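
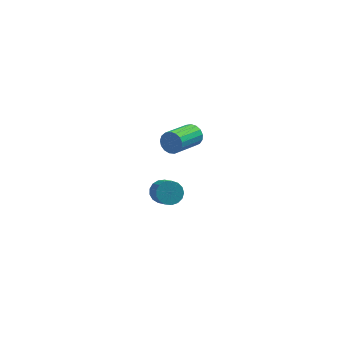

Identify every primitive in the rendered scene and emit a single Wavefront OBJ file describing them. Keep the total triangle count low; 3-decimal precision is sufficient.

v 1.976 -0.547 -4.32
v 2.53 -0.514 -4.394
v 2.739 -1.621 -3.314
v 2.184 -1.653 -3.24
v 2.48 -0.335 -4.2
v 2.689 -1.441 -3.121
v 2.315 -0.204 -4.035
v 2.524 -1.311 -2.955
v 2.072 -0.152 -3.934
v 2.281 -1.259 -2.855
v 1.807 -0.191 -3.922
v 2.016 -1.297 -2.842
v 1.58 -0.31 -4.001
v 1.789 -1.417 -2.921
v 1.445 -0.484 -4.153
v 1.654 -1.591 -3.074
v 1.43 -0.673 -4.343
v 1.639 -1.779 -3.264
v 1.541 -0.832 -4.528
v 1.75 -1.939 -3.449
v 1.751 -0.926 -4.665
v 1.96 -2.033 -3.586
v 2.013 -0.933 -4.723
v 2.222 -2.04 -3.644
v 2.266 -0.852 -4.689
v 2.475 -1.958 -3.609
v 2.452 -0.701 -4.57
v 2.661 -1.807 -3.49
v 3.012 -1.915 0.771
v 3.337 -1.977 1.146
v 2.472 -2.988 1.724
v 2.148 -2.925 1.349
v 3.189 -1.806 1.226
v 2.325 -2.817 1.804
v 3.002 -1.66 1.201
v 2.137 -2.67 1.779
v 2.816 -1.572 1.078
v 1.952 -2.582 1.656
v 2.676 -1.562 0.884
v 1.812 -2.573 1.462
v 2.613 -1.634 0.665
v 1.748 -2.644 1.243
v 2.641 -1.769 0.47
v 1.776 -2.78 1.048
v 2.754 -1.938 0.343
v 1.89 -2.949 0.922
v 2.926 -2.102 0.315
v 2.062 -3.112 0.893
v 3.118 -2.223 0.392
v 2.254 -3.233 0.97
v 3.286 -2.273 0.555
v 2.422 -3.283 1.133
v 3.391 -2.241 0.767
v 2.527 -3.251 1.345
v 3.409 -2.134 0.981
v 2.545 -3.145 1.559
f 2 1 5
f 2 5 3
f 3 5 6
f 3 6 4
f 5 1 7
f 5 7 6
f 6 7 8
f 6 8 4
f 7 1 9
f 7 9 8
f 8 9 10
f 8 10 4
f 9 1 11
f 9 11 10
f 10 11 12
f 10 12 4
f 11 1 13
f 11 13 12
f 12 13 14
f 12 14 4
f 13 1 15
f 13 15 14
f 14 15 16
f 14 16 4
f 15 1 17
f 15 17 16
f 16 17 18
f 16 18 4
f 17 1 19
f 17 19 18
f 18 19 20
f 18 20 4
f 19 1 21
f 19 21 20
f 20 21 22
f 20 22 4
f 21 1 23
f 21 23 22
f 22 23 24
f 22 24 4
f 23 1 25
f 23 25 24
f 24 25 26
f 24 26 4
f 25 1 27
f 25 27 26
f 26 27 28
f 26 28 4
f 27 1 2
f 27 2 28
f 28 2 3
f 28 3 4
f 30 29 33
f 30 33 31
f 31 33 34
f 31 34 32
f 33 29 35
f 33 35 34
f 34 35 36
f 34 36 32
f 35 29 37
f 35 37 36
f 36 37 38
f 36 38 32
f 37 29 39
f 37 39 38
f 38 39 40
f 38 40 32
f 39 29 41
f 39 41 40
f 40 41 42
f 40 42 32
f 41 29 43
f 41 43 42
f 42 43 44
f 42 44 32
f 43 29 45
f 43 45 44
f 44 45 46
f 44 46 32
f 45 29 47
f 45 47 46
f 46 47 48
f 46 48 32
f 47 29 49
f 47 49 48
f 48 49 50
f 48 50 32
f 49 29 51
f 49 51 50
f 50 51 52
f 50 52 32
f 51 29 53
f 51 53 52
f 52 53 54
f 52 54 32
f 53 29 55
f 53 55 54
f 54 55 56
f 54 56 32
f 55 29 30
f 55 30 56
f 56 30 31
f 56 31 32



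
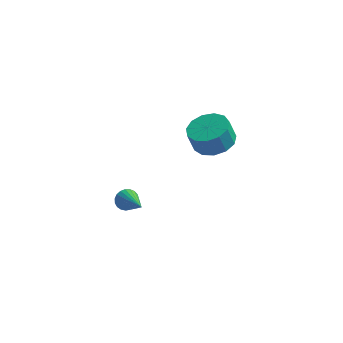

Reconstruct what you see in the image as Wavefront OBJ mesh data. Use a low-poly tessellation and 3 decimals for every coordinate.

v -4.236 -0.987 1.077
v -3.878 -1.022 0.701
v -3.284 -2.273 2.103
v -3.798 -0.864 0.825
v -3.793 -0.727 0.993
v -3.865 -0.635 1.175
v -4.002 -0.604 1.34
v -4.178 -0.64 1.459
v -4.365 -0.735 1.513
v -4.529 -0.874 1.491
v -4.643 -1.032 1.398
v -4.686 -1.183 1.249
v -4.651 -1.3 1.07
v -4.544 -1.363 0.893
v -4.385 -1.361 0.747
v -4.199 -1.294 0.659
v -4.02 -1.174 0.643
v -1.574 3.731 1.113
v -0.926 3.022 1.244
v -1.217 2.94 2.239
v -1.866 3.649 2.107
v -0.667 3.49 1.358
v -0.959 3.408 2.353
v -0.697 4.034 1.394
v -0.989 3.952 2.389
v -1.005 4.483 1.341
v -1.297 4.401 2.336
v -1.494 4.692 1.215
v -1.786 4.61 2.21
v -2.008 4.597 1.057
v -2.3 4.515 2.052
v -2.385 4.226 0.916
v -2.676 4.144 1.911
v -2.504 3.699 0.838
v -2.795 3.617 1.833
v -2.328 3.181 0.846
v -2.619 3.099 1.841
v -1.913 2.838 0.94
v -2.204 2.756 1.935
v -1.39 2.779 1.088
v -1.681 2.697 2.083
f 2 1 4
f 2 4 3
f 4 1 5
f 4 5 3
f 5 1 6
f 5 6 3
f 6 1 7
f 6 7 3
f 7 1 8
f 7 8 3
f 8 1 9
f 8 9 3
f 9 1 10
f 9 10 3
f 10 1 11
f 10 11 3
f 11 1 12
f 11 12 3
f 12 1 13
f 12 13 3
f 13 1 14
f 13 14 3
f 14 1 15
f 14 15 3
f 15 1 16
f 15 16 3
f 16 1 17
f 16 17 3
f 17 1 2
f 17 2 3
f 19 18 22
f 19 22 20
f 20 22 23
f 20 23 21
f 22 18 24
f 22 24 23
f 23 24 25
f 23 25 21
f 24 18 26
f 24 26 25
f 25 26 27
f 25 27 21
f 26 18 28
f 26 28 27
f 27 28 29
f 27 29 21
f 28 18 30
f 28 30 29
f 29 30 31
f 29 31 21
f 30 18 32
f 30 32 31
f 31 32 33
f 31 33 21
f 32 18 34
f 32 34 33
f 33 34 35
f 33 35 21
f 34 18 36
f 34 36 35
f 35 36 37
f 35 37 21
f 36 18 38
f 36 38 37
f 37 38 39
f 37 39 21
f 38 18 40
f 38 40 39
f 39 40 41
f 39 41 21
f 40 18 19
f 40 19 41
f 41 19 20
f 41 20 21



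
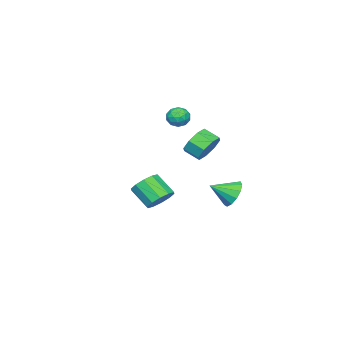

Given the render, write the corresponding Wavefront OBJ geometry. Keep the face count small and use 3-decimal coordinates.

v -3.351 -2.517 -4.342
v -2.473 -2.871 -4.632
v -2.611 -4.116 -3.527
v -3.489 -3.763 -3.238
v -2.377 -2.476 -4.175
v -2.514 -3.721 -3.07
v -2.652 -2.097 -3.782
v -2.789 -3.342 -2.677
v -3.195 -1.878 -3.602
v -3.332 -3.124 -2.498
v -3.797 -1.904 -3.706
v -3.934 -3.149 -2.601
v -4.229 -2.164 -4.053
v -4.367 -3.409 -2.948
v -4.326 -2.559 -4.51
v -4.463 -3.804 -3.405
v -4.051 -2.938 -4.903
v -4.188 -4.183 -3.798
v -3.508 -3.156 -5.082
v -3.645 -4.402 -3.978
v -2.906 -3.131 -4.979
v -3.043 -4.376 -3.874
v -4.106 1.908 -3.068
v -3.287 2.323 -3.488
v -3.214 0.892 -2.332
v -3.375 2.601 -2.999
v -3.694 2.658 -2.532
v -4.145 2.478 -2.235
v -4.583 2.116 -2.203
v -4.87 1.689 -2.445
v -4.915 1.331 -2.885
v -4.702 1.156 -3.384
v -4.301 1.22 -3.782
v -3.837 1.503 -3.953
v -3.46 1.914 -3.844
v 1.471 3.765 2.733
v 1.809 3.351 1.935
v 1.886 2.462 2.429
v 1.549 2.875 3.227
v 2.343 3.631 2.355
v 2.421 2.741 2.849
v 2.367 3.989 2.996
v 2.444 3.1 3.49
v 1.866 4.215 3.483
v 1.943 3.326 3.977
v 1.134 4.178 3.531
v 1.211 3.289 4.025
v 0.599 3.899 3.111
v 0.677 3.009 3.605
v 0.576 3.54 2.47
v 0.653 2.651 2.964
v 1.077 3.314 1.983
v 1.154 2.425 2.477
v -0.955 0.885 3.347
v -0.457 0.69 3.853
v -1.423 -0.21 3.387
v -0.925 -0.405 3.893
v -1.455 0.076 4.065
v -1.166 0.752 4.04
v -0.714 -0.272 3.2
v -0.425 0.404 3.175
v -0.308 -0.025 3.762
v -0.766 0.19 4.296
v -1.114 0.29 2.944
v -1.572 0.505 3.478
v -0.665 0.883 3.597
v -1.215 -0.403 3.643
v -1.527 -0.121 3.745
v -1.234 -0.235 4.042
v -1.081 0.92 3.707
v -0.789 0.805 4.004
v -1.375 0.445 4.128
v -1.091 -0.325 3.236
v -0.799 -0.44 3.533
v -0.646 0.715 3.198
v -0.353 0.601 3.495
v -0.505 0.035 3.112
v -0.284 0.348 3.84
v -0.56 -0.295 3.864
v -0.436 -0.217 3.456
v -0.266 0.18 3.442
v -0.554 0.475 4.154
v -0.829 -0.168 4.178
v -1.14 0.114 4.279
v -0.97 0.512 4.264
v -0.466 0.055 4.101
v -1.051 0.648 3.062
v -1.326 0.005 3.086
v -0.91 -0.032 2.976
v -0.74 0.366 2.961
v -1.32 0.775 3.376
v -1.596 0.132 3.4
v -1.614 0.3 3.798
v -1.444 0.697 3.784
v -1.414 0.425 3.139
f 2 1 5
f 2 5 3
f 3 5 6
f 3 6 4
f 5 1 7
f 5 7 6
f 6 7 8
f 6 8 4
f 7 1 9
f 7 9 8
f 8 9 10
f 8 10 4
f 9 1 11
f 9 11 10
f 10 11 12
f 10 12 4
f 11 1 13
f 11 13 12
f 12 13 14
f 12 14 4
f 13 1 15
f 13 15 14
f 14 15 16
f 14 16 4
f 15 1 17
f 15 17 16
f 16 17 18
f 16 18 4
f 17 1 19
f 17 19 18
f 18 19 20
f 18 20 4
f 19 1 21
f 19 21 20
f 20 21 22
f 20 22 4
f 21 1 2
f 21 2 22
f 22 2 3
f 22 3 4
f 24 23 26
f 24 26 25
f 26 23 27
f 26 27 25
f 27 23 28
f 27 28 25
f 28 23 29
f 28 29 25
f 29 23 30
f 29 30 25
f 30 23 31
f 30 31 25
f 31 23 32
f 31 32 25
f 32 23 33
f 32 33 25
f 33 23 34
f 33 34 25
f 34 23 35
f 34 35 25
f 35 23 24
f 35 24 25
f 37 36 40
f 37 40 38
f 38 40 41
f 38 41 39
f 40 36 42
f 40 42 41
f 41 42 43
f 41 43 39
f 42 36 44
f 42 44 43
f 43 44 45
f 43 45 39
f 44 36 46
f 44 46 45
f 45 46 47
f 45 47 39
f 46 36 48
f 46 48 47
f 47 48 49
f 47 49 39
f 48 36 50
f 48 50 49
f 49 50 51
f 49 51 39
f 50 36 52
f 50 52 51
f 51 52 53
f 51 53 39
f 52 36 37
f 52 37 53
f 53 37 38
f 53 38 39
f 54 91 70
f 91 65 94
f 70 94 59
f 91 94 70
f 54 70 66
f 70 59 71
f 66 71 55
f 70 71 66
f 54 66 75
f 66 55 76
f 75 76 61
f 66 76 75
f 54 75 87
f 75 61 90
f 87 90 64
f 75 90 87
f 54 87 91
f 87 64 95
f 91 95 65
f 87 95 91
f 55 71 82
f 71 59 85
f 82 85 63
f 71 85 82
f 59 94 72
f 94 65 93
f 72 93 58
f 94 93 72
f 65 95 92
f 95 64 88
f 92 88 56
f 95 88 92
f 64 90 89
f 90 61 77
f 89 77 60
f 90 77 89
f 61 76 81
f 76 55 78
f 81 78 62
f 76 78 81
f 57 83 69
f 83 63 84
f 69 84 58
f 83 84 69
f 57 69 67
f 69 58 68
f 67 68 56
f 69 68 67
f 57 67 74
f 67 56 73
f 74 73 60
f 67 73 74
f 57 74 79
f 74 60 80
f 79 80 62
f 74 80 79
f 57 79 83
f 79 62 86
f 83 86 63
f 79 86 83
f 58 84 72
f 84 63 85
f 72 85 59
f 84 85 72
f 56 68 92
f 68 58 93
f 92 93 65
f 68 93 92
f 60 73 89
f 73 56 88
f 89 88 64
f 73 88 89
f 62 80 81
f 80 60 77
f 81 77 61
f 80 77 81
f 63 86 82
f 86 62 78
f 82 78 55
f 86 78 82



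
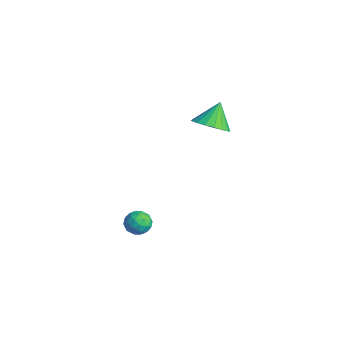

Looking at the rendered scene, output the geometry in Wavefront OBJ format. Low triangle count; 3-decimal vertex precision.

v -1.969 2.344 -1.302
v -1.178 2.102 -0.816
v -2.431 3.096 -0.178
v -1.063 2.464 -1.012
v -1.127 2.803 -1.264
v -1.359 3.05 -1.525
v -1.711 3.157 -1.741
v -2.115 3.104 -1.871
v -2.489 2.899 -1.888
v -2.761 2.585 -1.789
v -2.876 2.223 -1.593
v -2.812 1.885 -1.34
v -2.58 1.637 -1.08
v -2.228 1.53 -0.864
v -1.824 1.583 -0.734
v -1.45 1.788 -0.717
v 2.315 -3.55 -1.977
v 2.937 -3.38 -1.825
v 2.663 -4.02 -2.875
v 3.285 -3.85 -2.723
v 2.969 -4.307 -2.362
v 2.754 -4.016 -1.807
v 2.846 -3.384 -2.893
v 2.631 -3.093 -2.338
v 3.265 -3.277 -2.391
v 3.341 -3.848 -2.063
v 2.259 -3.552 -2.637
v 2.335 -4.123 -2.309
v 2.595 -3.424 -1.822
v 3.005 -3.976 -2.878
v 2.819 -4.245 -2.666
v 3.184 -4.145 -2.576
v 2.488 -3.798 -1.812
v 2.853 -3.698 -1.722
v 2.872 -4.243 -2.038
v 2.747 -3.702 -2.978
v 3.112 -3.602 -2.888
v 2.416 -3.255 -2.124
v 2.781 -3.155 -2.034
v 2.728 -3.157 -2.662
v 3.154 -3.263 -2.065
v 3.359 -3.54 -2.593
v 3.101 -3.266 -2.693
v 2.974 -3.095 -2.367
v 3.198 -3.599 -1.872
v 3.403 -3.875 -2.4
v 3.217 -4.143 -2.188
v 3.091 -3.973 -1.862
v 3.391 -3.538 -2.205
v 2.197 -3.525 -2.3
v 2.402 -3.801 -2.828
v 2.509 -3.427 -2.838
v 2.383 -3.257 -2.512
v 2.241 -3.86 -2.107
v 2.446 -4.137 -2.635
v 2.626 -4.305 -2.333
v 2.499 -4.134 -2.007
v 2.209 -3.862 -2.495
f 2 1 4
f 2 4 3
f 4 1 5
f 4 5 3
f 5 1 6
f 5 6 3
f 6 1 7
f 6 7 3
f 7 1 8
f 7 8 3
f 8 1 9
f 8 9 3
f 9 1 10
f 9 10 3
f 10 1 11
f 10 11 3
f 11 1 12
f 11 12 3
f 12 1 13
f 12 13 3
f 13 1 14
f 13 14 3
f 14 1 15
f 14 15 3
f 15 1 16
f 15 16 3
f 16 1 2
f 16 2 3
f 17 54 33
f 54 28 57
f 33 57 22
f 54 57 33
f 17 33 29
f 33 22 34
f 29 34 18
f 33 34 29
f 17 29 38
f 29 18 39
f 38 39 24
f 29 39 38
f 17 38 50
f 38 24 53
f 50 53 27
f 38 53 50
f 17 50 54
f 50 27 58
f 54 58 28
f 50 58 54
f 18 34 45
f 34 22 48
f 45 48 26
f 34 48 45
f 22 57 35
f 57 28 56
f 35 56 21
f 57 56 35
f 28 58 55
f 58 27 51
f 55 51 19
f 58 51 55
f 27 53 52
f 53 24 40
f 52 40 23
f 53 40 52
f 24 39 44
f 39 18 41
f 44 41 25
f 39 41 44
f 20 46 32
f 46 26 47
f 32 47 21
f 46 47 32
f 20 32 30
f 32 21 31
f 30 31 19
f 32 31 30
f 20 30 37
f 30 19 36
f 37 36 23
f 30 36 37
f 20 37 42
f 37 23 43
f 42 43 25
f 37 43 42
f 20 42 46
f 42 25 49
f 46 49 26
f 42 49 46
f 21 47 35
f 47 26 48
f 35 48 22
f 47 48 35
f 19 31 55
f 31 21 56
f 55 56 28
f 31 56 55
f 23 36 52
f 36 19 51
f 52 51 27
f 36 51 52
f 25 43 44
f 43 23 40
f 44 40 24
f 43 40 44
f 26 49 45
f 49 25 41
f 45 41 18
f 49 41 45



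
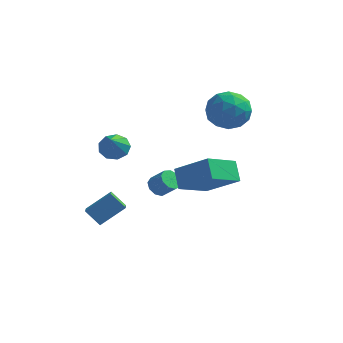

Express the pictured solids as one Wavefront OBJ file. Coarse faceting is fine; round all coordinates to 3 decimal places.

v -2.769 -0.244 2.039
v -2.049 -0.373 1.691
v -2.411 -1.696 3.321
v -1.999 -0.001 2.098
v -2.309 0.257 2.478
v -2.834 0.281 2.652
v -3.329 0.06 2.539
v -3.562 -0.304 2.192
v -3.424 -0.64 1.774
v -2.98 -0.79 1.479
v -2.437 -0.685 1.446
v 1.877 4.429 3.92
v 2.474 3.671 4.716
v 1.466 2.849 2.724
v 2.063 2.091 3.52
v 0.977 2.617 3.852
v 1.232 3.594 4.591
v 2.708 2.926 2.849
v 2.963 3.903 3.588
v 2.988 2.742 4.054
v 1.918 2.551 4.674
v 2.022 3.969 2.766
v 0.952 3.778 3.386
v 2.212 4.189 4.423
v 1.728 2.331 3.017
v 1.09 2.641 3.212
v 1.441 2.195 3.68
v 1.481 4.144 4.35
v 1.832 3.698 4.818
v 0.952 3.079 4.31
v 2.108 2.822 2.622
v 2.459 2.376 3.09
v 2.499 4.325 3.76
v 2.85 3.879 4.228
v 2.988 3.441 3.13
v 2.865 3.197 4.502
v 2.623 2.268 3.799
v 3.002 2.759 3.404
v 3.152 3.333 3.839
v 2.236 3.085 4.867
v 1.994 2.156 4.163
v 1.356 2.465 4.359
v 1.505 3.04 4.793
v 2.538 2.539 4.477
v 1.946 4.364 3.277
v 1.704 3.435 2.573
v 2.435 3.48 2.647
v 2.584 4.055 3.081
v 1.317 4.252 3.641
v 1.075 3.323 2.938
v 0.788 3.187 3.601
v 0.938 3.761 4.036
v 1.402 3.981 2.963
v -3.862 -1.399 -1.914
v -3.412 -2.611 -1.35
v -2.841 -0.577 -0.962
v -2.391 -1.788 -0.398
v -3.069 -1.472 -2.702
v -2.619 -2.683 -2.138
v -2.048 -0.649 -1.75
v -1.598 -1.861 -1.186
v -1.997 3.886 -2.787
v -1.645 3.544 -3.243
v -0.83 3.352 -2.469
v -1.183 3.694 -2.013
v -1.529 3.987 -3.255
v -0.714 3.795 -2.481
v -1.632 4.383 -3.049
v -0.817 4.191 -2.275
v -1.906 4.546 -2.72
v -1.091 4.354 -1.946
v -2.223 4.401 -2.422
v -1.408 4.209 -1.648
v -2.434 4.014 -2.295
v -1.619 3.823 -1.521
v -2.441 3.568 -2.399
v -1.626 3.376 -1.625
v -2.241 3.27 -2.684
v -1.426 3.078 -1.91
v -1.926 3.261 -3.017
v -1.111 3.069 -2.243
v 1.595 -3.289 1.475
v 1.141 -2.574 2.367
v 2.472 -1.732 0.672
v 2.018 -1.016 1.563
v 3.362 -3.664 2.677
v 2.908 -2.948 3.568
v 4.239 -2.106 1.873
v 3.785 -1.391 2.765
f 2 1 4
f 2 4 3
f 4 1 5
f 4 5 3
f 5 1 6
f 5 6 3
f 6 1 7
f 6 7 3
f 7 1 8
f 7 8 3
f 8 1 9
f 8 9 3
f 9 1 10
f 9 10 3
f 10 1 11
f 10 11 3
f 11 1 2
f 11 2 3
f 12 49 28
f 49 23 52
f 28 52 17
f 49 52 28
f 12 28 24
f 28 17 29
f 24 29 13
f 28 29 24
f 12 24 33
f 24 13 34
f 33 34 19
f 24 34 33
f 12 33 45
f 33 19 48
f 45 48 22
f 33 48 45
f 12 45 49
f 45 22 53
f 49 53 23
f 45 53 49
f 13 29 40
f 29 17 43
f 40 43 21
f 29 43 40
f 17 52 30
f 52 23 51
f 30 51 16
f 52 51 30
f 23 53 50
f 53 22 46
f 50 46 14
f 53 46 50
f 22 48 47
f 48 19 35
f 47 35 18
f 48 35 47
f 19 34 39
f 34 13 36
f 39 36 20
f 34 36 39
f 15 41 27
f 41 21 42
f 27 42 16
f 41 42 27
f 15 27 25
f 27 16 26
f 25 26 14
f 27 26 25
f 15 25 32
f 25 14 31
f 32 31 18
f 25 31 32
f 15 32 37
f 32 18 38
f 37 38 20
f 32 38 37
f 15 37 41
f 37 20 44
f 41 44 21
f 37 44 41
f 16 42 30
f 42 21 43
f 30 43 17
f 42 43 30
f 14 26 50
f 26 16 51
f 50 51 23
f 26 51 50
f 18 31 47
f 31 14 46
f 47 46 22
f 31 46 47
f 20 38 39
f 38 18 35
f 39 35 19
f 38 35 39
f 21 44 40
f 44 20 36
f 40 36 13
f 44 36 40
f 55 57 54
f 58 55 54
f 54 57 56
f 56 58 54
f 55 61 57
f 59 55 58
f 59 61 55
f 57 61 56
f 60 58 56
f 56 61 60
f 60 59 58
f 61 59 60
f 63 62 66
f 63 66 64
f 64 66 67
f 64 67 65
f 66 62 68
f 66 68 67
f 67 68 69
f 67 69 65
f 68 62 70
f 68 70 69
f 69 70 71
f 69 71 65
f 70 62 72
f 70 72 71
f 71 72 73
f 71 73 65
f 72 62 74
f 72 74 73
f 73 74 75
f 73 75 65
f 74 62 76
f 74 76 75
f 75 76 77
f 75 77 65
f 76 62 78
f 76 78 77
f 77 78 79
f 77 79 65
f 78 62 80
f 78 80 79
f 79 80 81
f 79 81 65
f 80 62 63
f 80 63 81
f 81 63 64
f 81 64 65
f 83 85 82
f 86 83 82
f 82 85 84
f 84 86 82
f 83 89 85
f 87 83 86
f 87 89 83
f 85 89 84
f 88 86 84
f 84 89 88
f 88 87 86
f 89 87 88



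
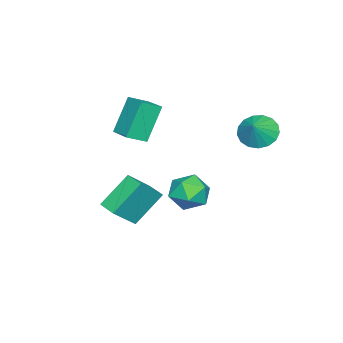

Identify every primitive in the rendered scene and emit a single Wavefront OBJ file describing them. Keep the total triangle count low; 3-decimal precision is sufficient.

v -0.381 -1.755 -3.982
v -1.485 -1.033 -2.614
v 0.055 -0.927 -4.067
v -1.048 -0.205 -2.7
v 0.708 -2.215 -2.86
v -0.395 -1.493 -1.493
v 1.145 -1.387 -2.946
v 0.041 -0.665 -1.578
v -3.474 -2.788 -0.965
v -4.398 -2.535 0.779
v -2.766 -1.797 -0.734
v -3.69 -1.544 1.01
v -2.75 -3.416 -0.49
v -3.674 -3.163 1.254
v -2.042 -2.425 -0.259
v -2.966 -2.172 1.485
v -4.276 2.672 0.204
v -3.746 2.11 -0.296
v -3.464 2.768 0.956
v -3.65 2.511 -0.451
v -3.698 2.949 -0.456
v -3.878 3.323 -0.309
v -4.149 3.548 -0.045
v -4.449 3.573 0.276
v -4.709 3.391 0.581
v -4.871 3.044 0.8
v -4.896 2.612 0.882
v -4.779 2.194 0.809
v -4.546 1.885 0.598
v -4.252 1.757 0.296
v -3.963 1.838 -0.026
v -0.229 1.426 -1.185
v 0.151 1.913 -1.929
v 1.069 1.687 -0.351
v 1.449 2.174 -1.095
v 0.701 2.544 -0.607
v -0.102 2.383 -1.122
v 1.322 1.217 -1.158
v 0.519 1.056 -1.673
v 1.109 1.784 -1.912
v 0.726 2.604 -1.572
v 0.494 0.996 -0.708
v 0.111 1.816 -0.368
f 2 4 1
f 5 2 1
f 1 4 3
f 3 5 1
f 2 8 4
f 6 2 5
f 6 8 2
f 4 8 3
f 7 5 3
f 3 8 7
f 7 6 5
f 8 6 7
f 10 12 9
f 13 10 9
f 9 12 11
f 11 13 9
f 10 16 12
f 14 10 13
f 14 16 10
f 12 16 11
f 15 13 11
f 11 16 15
f 15 14 13
f 16 14 15
f 18 17 20
f 18 20 19
f 20 17 21
f 20 21 19
f 21 17 22
f 21 22 19
f 22 17 23
f 22 23 19
f 23 17 24
f 23 24 19
f 24 17 25
f 24 25 19
f 25 17 26
f 25 26 19
f 26 17 27
f 26 27 19
f 27 17 28
f 27 28 19
f 28 17 29
f 28 29 19
f 29 17 30
f 29 30 19
f 30 17 31
f 30 31 19
f 31 17 18
f 31 18 19
f 32 43 37
f 32 37 33
f 32 33 39
f 32 39 42
f 32 42 43
f 33 37 41
f 37 43 36
f 43 42 34
f 42 39 38
f 39 33 40
f 35 41 36
f 35 36 34
f 35 34 38
f 35 38 40
f 35 40 41
f 36 41 37
f 34 36 43
f 38 34 42
f 40 38 39
f 41 40 33



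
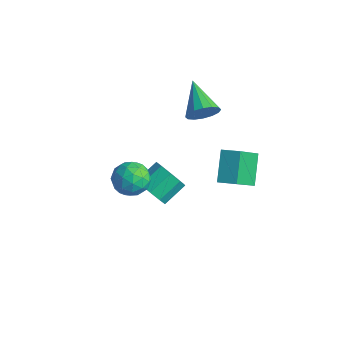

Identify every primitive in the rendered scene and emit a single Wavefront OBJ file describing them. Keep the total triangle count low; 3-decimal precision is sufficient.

v -2.021 2.682 0.734
v -1.573 2.859 1.495
v -3.739 3.458 1.566
v -1.526 3.242 1.236
v -1.611 3.476 0.842
v -1.806 3.497 0.419
v -2.058 3.3 0.081
v -2.301 2.937 -0.082
v -2.469 2.506 -0.026
v -2.516 2.122 0.233
v -2.431 1.889 0.627
v -2.236 1.867 1.05
v -1.984 2.065 1.388
v -1.741 2.427 1.551
v 0.227 -2.679 1.224
v 0.944 -3.132 1.733
v -0.704 -3.968 1.387
v 0.013 -4.421 1.896
v -0.462 -3.65 2.291
v 0.114 -2.853 2.191
v 0.126 -4.247 0.929
v 0.702 -3.45 0.829
v 0.881 -4.101 1.55
v 0.518 -3.732 2.392
v -0.278 -3.368 0.728
v -0.641 -2.999 1.57
v 0.667 -2.792 1.464
v -0.427 -4.308 1.656
v -0.706 -3.855 1.888
v -0.285 -4.121 2.187
v 0.179 -2.628 1.733
v 0.6 -2.894 2.032
v -0.226 -3.199 2.361
v -0.36 -4.206 1.088
v 0.061 -4.472 1.387
v 0.525 -2.979 0.933
v 0.946 -3.245 1.232
v 0.466 -3.901 0.759
v 1.052 -3.628 1.656
v 0.504 -4.386 1.751
v 0.571 -4.284 1.184
v 0.91 -3.815 1.124
v 0.838 -3.411 2.151
v 0.291 -4.169 2.246
v 0.012 -3.716 2.479
v 0.35 -3.247 2.42
v 0.801 -3.981 2.043
v -0.051 -2.931 0.874
v -0.598 -3.689 0.969
v -0.11 -3.853 0.7
v 0.228 -3.384 0.641
v -0.264 -2.714 1.369
v -0.812 -3.472 1.464
v -0.67 -3.285 1.996
v -0.331 -2.816 1.936
v -0.561 -3.119 1.077
v -0.818 -1.643 -1.777
v 0.083 -1.501 -2.076
v 0.119 -0.274 -1.382
v -0.782 -0.417 -1.083
v -0.341 -1.244 -2.508
v -0.304 -0.017 -1.814
v -0.987 -1.174 -2.597
v -0.951 0.053 -1.903
v -1.555 -1.324 -2.303
v -1.519 -0.097 -1.609
v -1.778 -1.623 -1.763
v -1.741 -0.396 -1.068
v -1.552 -1.932 -1.229
v -1.515 -0.705 -0.535
v -0.982 -2.106 -0.952
v -0.946 -0.879 -0.258
v -0.336 -2.063 -1.061
v -0.3 -0.836 -0.367
v 0.084 -1.824 -1.505
v 0.121 -0.598 -0.811
v 2.269 -0.154 0.67
v 1.379 0.843 1.831
v 2.018 1.238 -0.716
v 1.128 2.234 0.445
v 3.132 0.286 0.955
v 2.242 1.282 2.116
v 2.881 1.677 -0.431
v 1.991 2.674 0.73
f 2 1 4
f 2 4 3
f 4 1 5
f 4 5 3
f 5 1 6
f 5 6 3
f 6 1 7
f 6 7 3
f 7 1 8
f 7 8 3
f 8 1 9
f 8 9 3
f 9 1 10
f 9 10 3
f 10 1 11
f 10 11 3
f 11 1 12
f 11 12 3
f 12 1 13
f 12 13 3
f 13 1 14
f 13 14 3
f 14 1 2
f 14 2 3
f 15 52 31
f 52 26 55
f 31 55 20
f 52 55 31
f 15 31 27
f 31 20 32
f 27 32 16
f 31 32 27
f 15 27 36
f 27 16 37
f 36 37 22
f 27 37 36
f 15 36 48
f 36 22 51
f 48 51 25
f 36 51 48
f 15 48 52
f 48 25 56
f 52 56 26
f 48 56 52
f 16 32 43
f 32 20 46
f 43 46 24
f 32 46 43
f 20 55 33
f 55 26 54
f 33 54 19
f 55 54 33
f 26 56 53
f 56 25 49
f 53 49 17
f 56 49 53
f 25 51 50
f 51 22 38
f 50 38 21
f 51 38 50
f 22 37 42
f 37 16 39
f 42 39 23
f 37 39 42
f 18 44 30
f 44 24 45
f 30 45 19
f 44 45 30
f 18 30 28
f 30 19 29
f 28 29 17
f 30 29 28
f 18 28 35
f 28 17 34
f 35 34 21
f 28 34 35
f 18 35 40
f 35 21 41
f 40 41 23
f 35 41 40
f 18 40 44
f 40 23 47
f 44 47 24
f 40 47 44
f 19 45 33
f 45 24 46
f 33 46 20
f 45 46 33
f 17 29 53
f 29 19 54
f 53 54 26
f 29 54 53
f 21 34 50
f 34 17 49
f 50 49 25
f 34 49 50
f 23 41 42
f 41 21 38
f 42 38 22
f 41 38 42
f 24 47 43
f 47 23 39
f 43 39 16
f 47 39 43
f 58 57 61
f 58 61 59
f 59 61 62
f 59 62 60
f 61 57 63
f 61 63 62
f 62 63 64
f 62 64 60
f 63 57 65
f 63 65 64
f 64 65 66
f 64 66 60
f 65 57 67
f 65 67 66
f 66 67 68
f 66 68 60
f 67 57 69
f 67 69 68
f 68 69 70
f 68 70 60
f 69 57 71
f 69 71 70
f 70 71 72
f 70 72 60
f 71 57 73
f 71 73 72
f 72 73 74
f 72 74 60
f 73 57 75
f 73 75 74
f 74 75 76
f 74 76 60
f 75 57 58
f 75 58 76
f 76 58 59
f 76 59 60
f 78 80 77
f 81 78 77
f 77 80 79
f 79 81 77
f 78 84 80
f 82 78 81
f 82 84 78
f 80 84 79
f 83 81 79
f 79 84 83
f 83 82 81
f 84 82 83



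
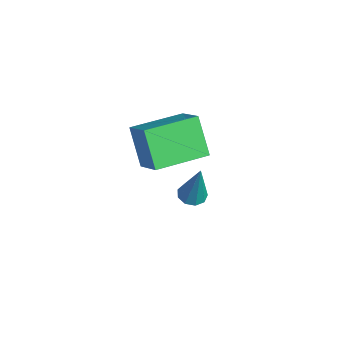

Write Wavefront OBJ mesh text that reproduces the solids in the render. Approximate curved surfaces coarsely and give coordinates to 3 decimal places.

v -1.237 -0.515 -1.659
v -0.673 -0.59 -1.815
v -0.683 -0.385 0.279
v -0.766 -0.197 -1.815
v -1.079 0.047 -1.742
v -1.466 0.028 -1.63
v -1.746 -0.246 -1.532
v -1.788 -0.645 -1.493
v -1.572 -0.984 -1.532
v -1.199 -1.103 -1.63
v -0.844 -0.948 -1.742
v -0.915 -3.05 3.477
v 0.294 -2.888 4.315
v -1.175 -0.927 3.44
v 0.035 -0.764 4.277
v 0.065 -2.956 2.043
v 1.275 -2.793 2.88
v -0.194 -0.832 2.005
v 1.015 -0.67 2.843
f 2 1 4
f 2 4 3
f 4 1 5
f 4 5 3
f 5 1 6
f 5 6 3
f 6 1 7
f 6 7 3
f 7 1 8
f 7 8 3
f 8 1 9
f 8 9 3
f 9 1 10
f 9 10 3
f 10 1 11
f 10 11 3
f 11 1 2
f 11 2 3
f 13 15 12
f 16 13 12
f 12 15 14
f 14 16 12
f 13 19 15
f 17 13 16
f 17 19 13
f 15 19 14
f 18 16 14
f 14 19 18
f 18 17 16
f 19 17 18



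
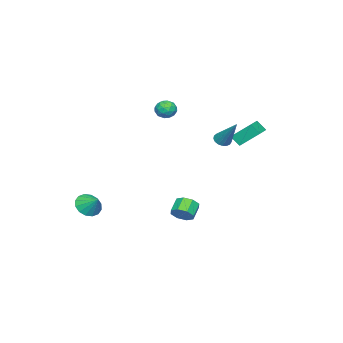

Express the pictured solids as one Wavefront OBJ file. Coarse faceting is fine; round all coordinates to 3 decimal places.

v 0.03 3.299 2.946
v 0.402 2.927 3.07
v 0.71 4.501 4.514
v 0.522 3.08 2.9
v 0.53 3.284 2.741
v 0.423 3.491 2.629
v 0.226 3.654 2.589
v -0.015 3.735 2.631
v -0.246 3.717 2.745
v -0.414 3.603 2.905
v -0.48 3.419 3.075
v -0.429 3.208 3.214
v -0.273 3.017 3.293
v -0.047 2.891 3.291
v 0.196 2.859 3.211
v -1.382 0.047 -4.025
v -1.075 0.534 -3.56
v -1.911 0.46 -2.93
v -2.218 -0.027 -3.395
v -1.394 0.784 -3.955
v -2.231 0.71 -3.325
v -1.706 0.602 -4.391
v -2.543 0.528 -3.761
v -1.828 0.095 -4.613
v -2.665 0.021 -3.983
v -1.689 -0.44 -4.49
v -2.525 -0.514 -3.86
v -1.369 -0.69 -4.095
v -2.206 -0.764 -3.465
v -1.057 -0.508 -3.659
v -1.894 -0.582 -3.029
v -0.935 -0.001 -3.437
v -1.772 -0.075 -2.807
v -4.252 -2.154 2.753
v -3.946 -1.644 3.15
v -3.614 -2.956 3.29
v -3.308 -2.446 3.687
v -3.997 -2.609 3.785
v -4.391 -2.114 3.453
v -3.169 -2.486 2.987
v -3.563 -1.991 2.655
v -3.276 -1.85 3.294
v -3.788 -1.926 3.788
v -3.772 -2.674 2.652
v -4.284 -2.75 3.146
v -4.155 -1.829 2.904
v -3.405 -2.771 3.536
v -3.81 -2.867 3.594
v -3.63 -2.568 3.827
v -4.417 -2.105 3.083
v -4.236 -1.805 3.316
v -4.267 -2.373 3.69
v -3.324 -2.795 3.124
v -3.143 -2.495 3.357
v -3.93 -2.032 2.613
v -3.75 -1.733 2.846
v -3.293 -2.227 2.75
v -3.581 -1.65 3.222
v -3.206 -2.121 3.538
v -3.125 -2.145 3.126
v -3.356 -1.853 2.931
v -3.882 -1.695 3.512
v -3.507 -2.166 3.828
v -3.912 -2.262 3.886
v -4.144 -1.971 3.691
v -3.488 -1.815 3.597
v -4.053 -2.434 2.612
v -3.678 -2.905 2.928
v -3.416 -2.629 2.749
v -3.648 -2.338 2.554
v -4.354 -2.479 2.902
v -3.979 -2.95 3.218
v -4.204 -2.747 3.509
v -4.435 -2.455 3.314
v -4.072 -2.785 2.843
v 1.905 -4.243 -2.879
v 2.674 -4.638 -2.779
v 2.255 -3.377 -2.141
v 2.73 -4.361 -3.13
v 2.565 -4.053 -3.414
v 2.223 -3.795 -3.554
v 1.796 -3.657 -3.514
v 1.399 -3.677 -3.303
v 1.137 -3.847 -2.979
v 1.081 -4.124 -2.628
v 1.246 -4.433 -2.345
v 1.588 -4.69 -2.204
v 2.014 -4.828 -2.245
v 2.412 -4.809 -2.455
v -2.877 2.766 2.458
v -3.241 3.842 3.453
v -2.905 3.323 1.845
v -3.269 4.4 2.839
v -1.451 3.06 2.661
v -1.815 4.137 3.655
v -1.479 3.618 2.047
v -1.843 4.694 3.042
f 2 1 4
f 2 4 3
f 4 1 5
f 4 5 3
f 5 1 6
f 5 6 3
f 6 1 7
f 6 7 3
f 7 1 8
f 7 8 3
f 8 1 9
f 8 9 3
f 9 1 10
f 9 10 3
f 10 1 11
f 10 11 3
f 11 1 12
f 11 12 3
f 12 1 13
f 12 13 3
f 13 1 14
f 13 14 3
f 14 1 15
f 14 15 3
f 15 1 2
f 15 2 3
f 17 16 20
f 17 20 18
f 18 20 21
f 18 21 19
f 20 16 22
f 20 22 21
f 21 22 23
f 21 23 19
f 22 16 24
f 22 24 23
f 23 24 25
f 23 25 19
f 24 16 26
f 24 26 25
f 25 26 27
f 25 27 19
f 26 16 28
f 26 28 27
f 27 28 29
f 27 29 19
f 28 16 30
f 28 30 29
f 29 30 31
f 29 31 19
f 30 16 32
f 30 32 31
f 31 32 33
f 31 33 19
f 32 16 17
f 32 17 33
f 33 17 18
f 33 18 19
f 34 71 50
f 71 45 74
f 50 74 39
f 71 74 50
f 34 50 46
f 50 39 51
f 46 51 35
f 50 51 46
f 34 46 55
f 46 35 56
f 55 56 41
f 46 56 55
f 34 55 67
f 55 41 70
f 67 70 44
f 55 70 67
f 34 67 71
f 67 44 75
f 71 75 45
f 67 75 71
f 35 51 62
f 51 39 65
f 62 65 43
f 51 65 62
f 39 74 52
f 74 45 73
f 52 73 38
f 74 73 52
f 45 75 72
f 75 44 68
f 72 68 36
f 75 68 72
f 44 70 69
f 70 41 57
f 69 57 40
f 70 57 69
f 41 56 61
f 56 35 58
f 61 58 42
f 56 58 61
f 37 63 49
f 63 43 64
f 49 64 38
f 63 64 49
f 37 49 47
f 49 38 48
f 47 48 36
f 49 48 47
f 37 47 54
f 47 36 53
f 54 53 40
f 47 53 54
f 37 54 59
f 54 40 60
f 59 60 42
f 54 60 59
f 37 59 63
f 59 42 66
f 63 66 43
f 59 66 63
f 38 64 52
f 64 43 65
f 52 65 39
f 64 65 52
f 36 48 72
f 48 38 73
f 72 73 45
f 48 73 72
f 40 53 69
f 53 36 68
f 69 68 44
f 53 68 69
f 42 60 61
f 60 40 57
f 61 57 41
f 60 57 61
f 43 66 62
f 66 42 58
f 62 58 35
f 66 58 62
f 77 76 79
f 77 79 78
f 79 76 80
f 79 80 78
f 80 76 81
f 80 81 78
f 81 76 82
f 81 82 78
f 82 76 83
f 82 83 78
f 83 76 84
f 83 84 78
f 84 76 85
f 84 85 78
f 85 76 86
f 85 86 78
f 86 76 87
f 86 87 78
f 87 76 88
f 87 88 78
f 88 76 89
f 88 89 78
f 89 76 77
f 89 77 78
f 91 93 90
f 94 91 90
f 90 93 92
f 92 94 90
f 91 97 93
f 95 91 94
f 95 97 91
f 93 97 92
f 96 94 92
f 92 97 96
f 96 95 94
f 97 95 96



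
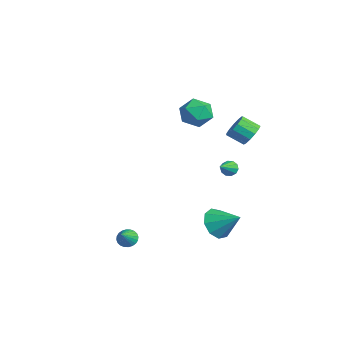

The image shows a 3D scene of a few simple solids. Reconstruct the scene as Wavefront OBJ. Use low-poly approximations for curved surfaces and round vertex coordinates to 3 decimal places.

v 1.154 2.887 0.56
v 1.477 2.884 0.153
v 1.926 2.093 1.18
v 1.566 3.123 0.348
v 1.498 3.272 0.624
v 1.298 3.274 0.876
v 1.043 3.129 1.007
v 0.831 2.891 0.967
v 0.741 2.652 0.772
v 0.81 2.503 0.496
v 1.01 2.501 0.244
v 1.264 2.646 0.113
v 1.9 3.848 3.254
v 2.399 3.357 2.959
v 1.959 2.541 3.57
v 1.46 3.032 3.866
v 2.584 3.52 3.309
v 2.144 2.705 3.921
v 2.551 3.787 3.642
v 2.111 2.972 4.254
v 2.311 4.074 3.852
v 1.871 3.259 4.463
v 1.941 4.289 3.872
v 1.501 3.473 4.483
v 1.558 4.363 3.696
v 1.118 3.548 4.307
v 1.284 4.274 3.379
v 0.844 3.459 3.991
v 1.205 4.05 3.023
v 0.765 3.235 3.635
v 1.347 3.761 2.741
v 0.907 2.946 3.352
v 1.664 3.5 2.621
v 1.224 2.685 3.232
v 2.057 3.349 2.702
v 1.617 2.534 3.314
v -4.381 2.725 2.798
v -3.624 3.378 3.157
v -3.176 1.622 2.263
v -2.419 2.275 2.622
v -3.05 1.765 3.308
v -3.794 2.446 3.638
v -3.006 2.554 1.782
v -3.75 3.235 2.112
v -2.774 3.272 2.529
v -2.801 2.785 3.472
v -3.999 2.215 1.948
v -4.026 1.728 2.891
v 1.139 2.246 -3.536
v 1.885 2.083 -4.256
v 2.201 3.174 -2.644
v 1.509 2.672 -4.421
v 0.959 3.062 -4.172
v 0.493 3.069 -3.625
v 0.33 2.691 -3.037
v 0.544 2.105 -2.682
v 1.037 1.584 -2.727
v 1.577 1.373 -3.151
v 1.912 1.57 -3.755
v 0.849 -2.626 -4.006
v 1.136 -2.885 -4.465
v 1.671 -3.194 -3.174
v 1.254 -2.684 -4.445
v 1.311 -2.474 -4.358
v 1.297 -2.287 -4.217
v 1.215 -2.152 -4.044
v 1.078 -2.089 -3.866
v 0.906 -2.108 -3.708
v 0.725 -2.206 -3.596
v 0.563 -2.367 -3.547
v 0.444 -2.568 -3.567
v 0.388 -2.778 -3.654
v 0.401 -2.965 -3.795
v 0.483 -3.1 -3.968
v 0.621 -3.163 -4.147
v 0.793 -3.144 -4.304
v 0.974 -3.046 -4.416
f 2 1 4
f 2 4 3
f 4 1 5
f 4 5 3
f 5 1 6
f 5 6 3
f 6 1 7
f 6 7 3
f 7 1 8
f 7 8 3
f 8 1 9
f 8 9 3
f 9 1 10
f 9 10 3
f 10 1 11
f 10 11 3
f 11 1 12
f 11 12 3
f 12 1 2
f 12 2 3
f 14 13 17
f 14 17 15
f 15 17 18
f 15 18 16
f 17 13 19
f 17 19 18
f 18 19 20
f 18 20 16
f 19 13 21
f 19 21 20
f 20 21 22
f 20 22 16
f 21 13 23
f 21 23 22
f 22 23 24
f 22 24 16
f 23 13 25
f 23 25 24
f 24 25 26
f 24 26 16
f 25 13 27
f 25 27 26
f 26 27 28
f 26 28 16
f 27 13 29
f 27 29 28
f 28 29 30
f 28 30 16
f 29 13 31
f 29 31 30
f 30 31 32
f 30 32 16
f 31 13 33
f 31 33 32
f 32 33 34
f 32 34 16
f 33 13 35
f 33 35 34
f 34 35 36
f 34 36 16
f 35 13 14
f 35 14 36
f 36 14 15
f 36 15 16
f 37 48 42
f 37 42 38
f 37 38 44
f 37 44 47
f 37 47 48
f 38 42 46
f 42 48 41
f 48 47 39
f 47 44 43
f 44 38 45
f 40 46 41
f 40 41 39
f 40 39 43
f 40 43 45
f 40 45 46
f 41 46 42
f 39 41 48
f 43 39 47
f 45 43 44
f 46 45 38
f 50 49 52
f 50 52 51
f 52 49 53
f 52 53 51
f 53 49 54
f 53 54 51
f 54 49 55
f 54 55 51
f 55 49 56
f 55 56 51
f 56 49 57
f 56 57 51
f 57 49 58
f 57 58 51
f 58 49 59
f 58 59 51
f 59 49 50
f 59 50 51
f 61 60 63
f 61 63 62
f 63 60 64
f 63 64 62
f 64 60 65
f 64 65 62
f 65 60 66
f 65 66 62
f 66 60 67
f 66 67 62
f 67 60 68
f 67 68 62
f 68 60 69
f 68 69 62
f 69 60 70
f 69 70 62
f 70 60 71
f 70 71 62
f 71 60 72
f 71 72 62
f 72 60 73
f 72 73 62
f 73 60 74
f 73 74 62
f 74 60 75
f 74 75 62
f 75 60 76
f 75 76 62
f 76 60 77
f 76 77 62
f 77 60 61
f 77 61 62



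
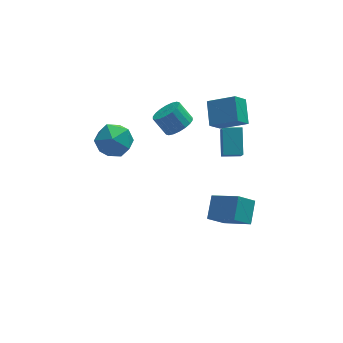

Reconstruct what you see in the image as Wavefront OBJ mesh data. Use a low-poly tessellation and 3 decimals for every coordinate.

v 0.049 2.692 2.05
v 0.535 3.424 1.912
v -0.063 4.001 2.873
v -0.549 3.268 3.01
v 0.219 3.483 1.68
v -0.378 4.06 2.641
v -0.13 3.385 1.522
v -0.728 3.962 2.482
v -0.444 3.15 1.468
v -1.042 3.727 2.428
v -0.66 2.824 1.529
v -1.258 3.401 2.489
v -0.736 2.472 1.693
v -1.334 3.048 2.654
v -0.657 2.163 1.928
v -1.255 2.74 2.889
v -0.437 1.959 2.187
v -1.035 2.536 3.148
v -0.122 1.9 2.419
v -0.719 2.477 3.38
v 0.228 1.998 2.578
v -0.37 2.575 3.538
v 0.542 2.233 2.632
v -0.056 2.81 3.592
v 0.758 2.559 2.571
v 0.16 3.136 3.531
v 0.834 2.912 2.406
v 0.236 3.488 3.367
v 0.755 3.22 2.171
v 0.157 3.797 3.132
v 1.503 1.799 2.666
v 1.688 3.147 3.469
v 2.227 2.226 1.782
v 2.412 3.574 2.585
v 2.888 1.126 3.475
v 3.073 2.474 4.278
v 3.612 1.553 2.591
v 3.797 2.901 3.394
v 2.308 1.78 -0.235
v 2.583 3.103 0.861
v 2.465 2.853 -1.57
v 2.74 4.176 -0.474
v 3.38 1.584 -0.266
v 3.655 2.907 0.83
v 3.537 2.657 -1.601
v 3.812 3.98 -0.505
v -3.848 3.208 2.6
v -3.039 3.696 1.829
v -4.101 1.684 1.371
v -3.292 2.172 0.6
v -2.92 1.732 1.675
v -2.764 2.673 2.434
v -4.376 2.707 0.766
v -4.22 3.648 1.525
v -3.366 3.386 0.695
v -2.466 2.784 1.257
v -4.674 2.596 1.943
v -3.774 1.994 2.505
v 2.147 -1.384 -2.854
v 2.674 -0.235 -2.047
v 0.973 -0.091 -3.928
v 1.5 1.058 -3.121
v 3.14 -1.218 -3.739
v 3.667 -0.069 -2.932
v 1.966 0.075 -4.813
v 2.493 1.224 -4.006
f 2 1 5
f 2 5 3
f 3 5 6
f 3 6 4
f 5 1 7
f 5 7 6
f 6 7 8
f 6 8 4
f 7 1 9
f 7 9 8
f 8 9 10
f 8 10 4
f 9 1 11
f 9 11 10
f 10 11 12
f 10 12 4
f 11 1 13
f 11 13 12
f 12 13 14
f 12 14 4
f 13 1 15
f 13 15 14
f 14 15 16
f 14 16 4
f 15 1 17
f 15 17 16
f 16 17 18
f 16 18 4
f 17 1 19
f 17 19 18
f 18 19 20
f 18 20 4
f 19 1 21
f 19 21 20
f 20 21 22
f 20 22 4
f 21 1 23
f 21 23 22
f 22 23 24
f 22 24 4
f 23 1 25
f 23 25 24
f 24 25 26
f 24 26 4
f 25 1 27
f 25 27 26
f 26 27 28
f 26 28 4
f 27 1 29
f 27 29 28
f 28 29 30
f 28 30 4
f 29 1 2
f 29 2 30
f 30 2 3
f 30 3 4
f 32 34 31
f 35 32 31
f 31 34 33
f 33 35 31
f 32 38 34
f 36 32 35
f 36 38 32
f 34 38 33
f 37 35 33
f 33 38 37
f 37 36 35
f 38 36 37
f 40 42 39
f 43 40 39
f 39 42 41
f 41 43 39
f 40 46 42
f 44 40 43
f 44 46 40
f 42 46 41
f 45 43 41
f 41 46 45
f 45 44 43
f 46 44 45
f 47 58 52
f 47 52 48
f 47 48 54
f 47 54 57
f 47 57 58
f 48 52 56
f 52 58 51
f 58 57 49
f 57 54 53
f 54 48 55
f 50 56 51
f 50 51 49
f 50 49 53
f 50 53 55
f 50 55 56
f 51 56 52
f 49 51 58
f 53 49 57
f 55 53 54
f 56 55 48
f 60 62 59
f 63 60 59
f 59 62 61
f 61 63 59
f 60 66 62
f 64 60 63
f 64 66 60
f 62 66 61
f 65 63 61
f 61 66 65
f 65 64 63
f 66 64 65



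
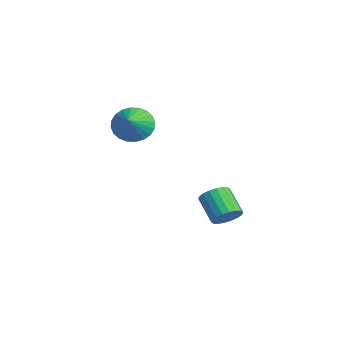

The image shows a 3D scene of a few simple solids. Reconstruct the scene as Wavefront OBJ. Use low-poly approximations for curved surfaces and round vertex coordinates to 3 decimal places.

v 4.577 1.612 -4.2
v 5.036 1.855 -3.618
v 3.843 1.67 -2.599
v 3.383 1.428 -3.18
v 4.893 2.15 -3.731
v 3.7 1.965 -2.712
v 4.687 2.339 -3.938
v 3.494 2.154 -2.919
v 4.46 2.384 -4.196
v 3.267 2.199 -3.177
v 4.256 2.276 -4.455
v 3.062 2.091 -3.436
v 4.115 2.036 -4.664
v 2.921 1.851 -3.645
v 4.065 1.713 -4.78
v 2.872 1.528 -3.761
v 4.117 1.37 -4.781
v 2.924 1.185 -3.762
v 4.26 1.075 -4.668
v 3.067 0.89 -3.649
v 4.466 0.886 -4.461
v 3.273 0.701 -3.442
v 4.693 0.841 -4.203
v 3.5 0.656 -3.184
v 4.898 0.949 -3.944
v 3.704 0.764 -2.925
v 5.039 1.189 -3.735
v 3.845 1.004 -2.716
v 5.088 1.512 -3.619
v 3.895 1.327 -2.6
v -2.031 -0.647 -0.522
v -1.34 -0.331 -1.29
v -0.849 -1.273 0.282
v -1.337 0.003 -1.034
v -1.44 0.239 -0.701
v -1.632 0.34 -0.34
v -1.886 0.29 -0.006
v -2.161 0.098 0.248
v -2.416 -0.208 0.385
v -2.613 -0.58 0.385
v -2.721 -0.963 0.246
v -2.724 -1.298 -0.01
v -2.621 -1.534 -0.344
v -2.429 -1.634 -0.705
v -2.175 -1.585 -1.038
v -1.9 -1.393 -1.293
v -1.645 -1.087 -1.43
v -1.448 -0.714 -1.429
f 2 1 5
f 2 5 3
f 3 5 6
f 3 6 4
f 5 1 7
f 5 7 6
f 6 7 8
f 6 8 4
f 7 1 9
f 7 9 8
f 8 9 10
f 8 10 4
f 9 1 11
f 9 11 10
f 10 11 12
f 10 12 4
f 11 1 13
f 11 13 12
f 12 13 14
f 12 14 4
f 13 1 15
f 13 15 14
f 14 15 16
f 14 16 4
f 15 1 17
f 15 17 16
f 16 17 18
f 16 18 4
f 17 1 19
f 17 19 18
f 18 19 20
f 18 20 4
f 19 1 21
f 19 21 20
f 20 21 22
f 20 22 4
f 21 1 23
f 21 23 22
f 22 23 24
f 22 24 4
f 23 1 25
f 23 25 24
f 24 25 26
f 24 26 4
f 25 1 27
f 25 27 26
f 26 27 28
f 26 28 4
f 27 1 29
f 27 29 28
f 28 29 30
f 28 30 4
f 29 1 2
f 29 2 30
f 30 2 3
f 30 3 4
f 32 31 34
f 32 34 33
f 34 31 35
f 34 35 33
f 35 31 36
f 35 36 33
f 36 31 37
f 36 37 33
f 37 31 38
f 37 38 33
f 38 31 39
f 38 39 33
f 39 31 40
f 39 40 33
f 40 31 41
f 40 41 33
f 41 31 42
f 41 42 33
f 42 31 43
f 42 43 33
f 43 31 44
f 43 44 33
f 44 31 45
f 44 45 33
f 45 31 46
f 45 46 33
f 46 31 47
f 46 47 33
f 47 31 48
f 47 48 33
f 48 31 32
f 48 32 33



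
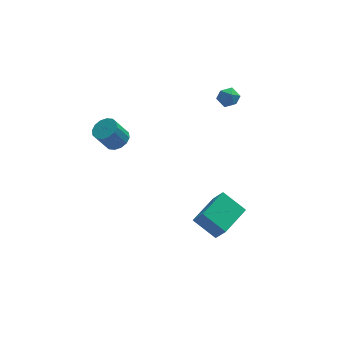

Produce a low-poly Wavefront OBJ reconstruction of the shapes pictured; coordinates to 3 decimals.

v 0.947 -4.126 -3.314
v -0.112 -3.283 -2.424
v 2.307 -2.698 -3.047
v 1.247 -1.855 -2.157
v 1.353 -4.705 -2.283
v 0.293 -3.862 -1.393
v 2.712 -3.277 -2.016
v 1.653 -2.434 -1.126
v -3.331 1.656 0.481
v -2.672 1.732 0.872
v -3.35 1.56 2.05
v -4.009 1.484 1.659
v -2.817 2.102 0.842
v -3.495 1.93 2.02
v -3.101 2.352 0.715
v -3.779 2.18 1.893
v -3.445 2.416 0.526
v -4.124 2.244 1.704
v -3.76 2.276 0.325
v -4.438 2.104 1.503
v -3.959 1.97 0.165
v -4.637 1.798 1.343
v -3.99 1.58 0.09
v -4.668 1.408 1.268
v -3.845 1.21 0.12
v -4.523 1.038 1.298
v -3.561 0.96 0.247
v -4.239 0.788 1.425
v -3.216 0.896 0.436
v -3.895 0.724 1.614
v -2.902 1.036 0.637
v -3.58 0.864 1.815
v -2.703 1.342 0.797
v -3.381 1.17 1.975
v 2.935 4.207 1.592
v 3.374 3.855 2.033
v 2.846 3.265 0.927
v 3.285 2.913 1.368
v 2.628 3.092 1.586
v 2.683 3.674 1.997
v 3.537 3.446 0.963
v 3.592 4.028 1.374
v 3.746 3.384 1.644
v 3.185 3.166 2.029
v 3.035 3.954 0.931
v 2.474 3.736 1.316
f 2 4 1
f 5 2 1
f 1 4 3
f 3 5 1
f 2 8 4
f 6 2 5
f 6 8 2
f 4 8 3
f 7 5 3
f 3 8 7
f 7 6 5
f 8 6 7
f 10 9 13
f 10 13 11
f 11 13 14
f 11 14 12
f 13 9 15
f 13 15 14
f 14 15 16
f 14 16 12
f 15 9 17
f 15 17 16
f 16 17 18
f 16 18 12
f 17 9 19
f 17 19 18
f 18 19 20
f 18 20 12
f 19 9 21
f 19 21 20
f 20 21 22
f 20 22 12
f 21 9 23
f 21 23 22
f 22 23 24
f 22 24 12
f 23 9 25
f 23 25 24
f 24 25 26
f 24 26 12
f 25 9 27
f 25 27 26
f 26 27 28
f 26 28 12
f 27 9 29
f 27 29 28
f 28 29 30
f 28 30 12
f 29 9 31
f 29 31 30
f 30 31 32
f 30 32 12
f 31 9 33
f 31 33 32
f 32 33 34
f 32 34 12
f 33 9 10
f 33 10 34
f 34 10 11
f 34 11 12
f 35 46 40
f 35 40 36
f 35 36 42
f 35 42 45
f 35 45 46
f 36 40 44
f 40 46 39
f 46 45 37
f 45 42 41
f 42 36 43
f 38 44 39
f 38 39 37
f 38 37 41
f 38 41 43
f 38 43 44
f 39 44 40
f 37 39 46
f 41 37 45
f 43 41 42
f 44 43 36



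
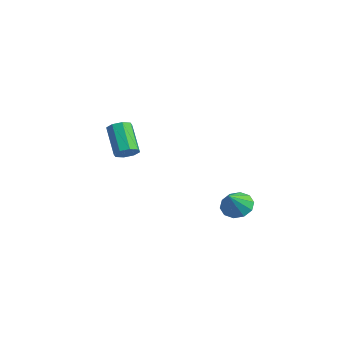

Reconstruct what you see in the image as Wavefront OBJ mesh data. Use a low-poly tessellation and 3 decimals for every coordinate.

v -2.82 -2.475 0.684
v -2.338 -2.543 1.159
v -3.638 -2.312 2.511
v -4.12 -2.245 2.036
v -2.404 -2.049 1.011
v -3.704 -1.818 2.363
v -2.713 -1.804 0.672
v -4.013 -1.573 2.024
v -3.086 -1.953 0.339
v -4.385 -1.722 1.692
v -3.302 -2.408 0.209
v -4.602 -2.177 1.561
v -3.236 -2.902 0.357
v -4.536 -2.671 1.709
v -2.927 -3.147 0.696
v -4.227 -2.916 2.048
v -2.555 -2.998 1.028
v -3.854 -2.767 2.381
v 2.872 0.574 -1.281
v 3.353 1.243 -1.034
v 3.508 -0.274 -0.219
v 2.901 1.254 -0.755
v 2.438 1.005 -0.677
v 2.141 0.591 -0.83
v 2.123 0.171 -1.155
v 2.392 -0.095 -1.528
v 2.844 -0.106 -1.807
v 3.307 0.143 -1.885
v 3.604 0.556 -1.733
v 3.622 0.977 -1.408
f 2 1 5
f 2 5 3
f 3 5 6
f 3 6 4
f 5 1 7
f 5 7 6
f 6 7 8
f 6 8 4
f 7 1 9
f 7 9 8
f 8 9 10
f 8 10 4
f 9 1 11
f 9 11 10
f 10 11 12
f 10 12 4
f 11 1 13
f 11 13 12
f 12 13 14
f 12 14 4
f 13 1 15
f 13 15 14
f 14 15 16
f 14 16 4
f 15 1 17
f 15 17 16
f 16 17 18
f 16 18 4
f 17 1 2
f 17 2 18
f 18 2 3
f 18 3 4
f 20 19 22
f 20 22 21
f 22 19 23
f 22 23 21
f 23 19 24
f 23 24 21
f 24 19 25
f 24 25 21
f 25 19 26
f 25 26 21
f 26 19 27
f 26 27 21
f 27 19 28
f 27 28 21
f 28 19 29
f 28 29 21
f 29 19 30
f 29 30 21
f 30 19 20
f 30 20 21



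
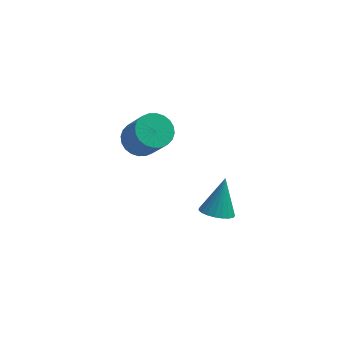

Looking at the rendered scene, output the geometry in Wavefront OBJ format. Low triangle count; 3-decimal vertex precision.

v 2.817 -2.055 0.248
v 3.185 -1.746 -0.02
v 3.063 -1.425 1.312
v 2.993 -1.625 -0.047
v 2.77 -1.579 -0.023
v 2.555 -1.614 0.048
v 2.386 -1.726 0.154
v 2.291 -1.895 0.275
v 2.287 -2.091 0.393
v 2.375 -2.281 0.485
v 2.539 -2.432 0.536
v 2.751 -2.518 0.538
v 2.974 -2.523 0.489
v 3.171 -2.448 0.399
v 3.306 -2.305 0.283
v 3.356 -2.118 0.161
v 3.313 -1.92 0.054
v 0.417 2.014 -0.371
v 0.874 2.471 -0.307
v 1.361 1.823 0.835
v 0.903 1.366 0.771
v 0.685 2.57 -0.17
v 1.172 1.923 0.972
v 0.456 2.585 -0.064
v 0.942 1.938 1.078
v 0.22 2.513 -0.004
v 0.706 1.865 1.138
v 0.014 2.365 -0
v 0.501 1.717 1.141
v -0.13 2.163 -0.053
v 0.356 1.515 1.089
v -0.192 1.939 -0.154
v 0.295 1.291 0.988
v -0.16 1.726 -0.288
v 0.327 1.078 0.853
v -0.041 1.557 -0.435
v 0.446 0.909 0.707
v 0.148 1.457 -0.572
v 0.635 0.81 0.57
v 0.378 1.442 -0.678
v 0.864 0.795 0.464
v 0.614 1.515 -0.738
v 1.1 0.867 0.404
v 0.819 1.663 -0.741
v 1.306 1.015 0.4
v 0.964 1.865 -0.689
v 1.45 1.217 0.453
v 1.025 2.089 -0.588
v 1.512 1.441 0.554
v 0.993 2.302 -0.453
v 1.48 1.654 0.688
f 2 1 4
f 2 4 3
f 4 1 5
f 4 5 3
f 5 1 6
f 5 6 3
f 6 1 7
f 6 7 3
f 7 1 8
f 7 8 3
f 8 1 9
f 8 9 3
f 9 1 10
f 9 10 3
f 10 1 11
f 10 11 3
f 11 1 12
f 11 12 3
f 12 1 13
f 12 13 3
f 13 1 14
f 13 14 3
f 14 1 15
f 14 15 3
f 15 1 16
f 15 16 3
f 16 1 17
f 16 17 3
f 17 1 2
f 17 2 3
f 19 18 22
f 19 22 20
f 20 22 23
f 20 23 21
f 22 18 24
f 22 24 23
f 23 24 25
f 23 25 21
f 24 18 26
f 24 26 25
f 25 26 27
f 25 27 21
f 26 18 28
f 26 28 27
f 27 28 29
f 27 29 21
f 28 18 30
f 28 30 29
f 29 30 31
f 29 31 21
f 30 18 32
f 30 32 31
f 31 32 33
f 31 33 21
f 32 18 34
f 32 34 33
f 33 34 35
f 33 35 21
f 34 18 36
f 34 36 35
f 35 36 37
f 35 37 21
f 36 18 38
f 36 38 37
f 37 38 39
f 37 39 21
f 38 18 40
f 38 40 39
f 39 40 41
f 39 41 21
f 40 18 42
f 40 42 41
f 41 42 43
f 41 43 21
f 42 18 44
f 42 44 43
f 43 44 45
f 43 45 21
f 44 18 46
f 44 46 45
f 45 46 47
f 45 47 21
f 46 18 48
f 46 48 47
f 47 48 49
f 47 49 21
f 48 18 50
f 48 50 49
f 49 50 51
f 49 51 21
f 50 18 19
f 50 19 51
f 51 19 20
f 51 20 21



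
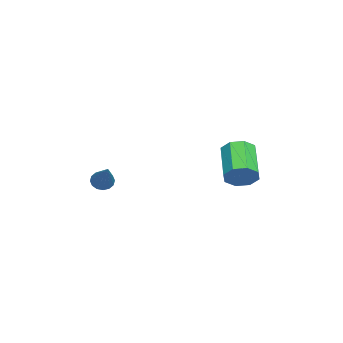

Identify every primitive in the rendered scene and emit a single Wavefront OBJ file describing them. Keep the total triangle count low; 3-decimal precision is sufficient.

v 1.098 4.18 -2.163
v 1.518 3.854 -1.474
v -0.259 3.354 -0.628
v -0.678 3.68 -1.317
v 1.371 4.5 -1.401
v -0.406 4 -0.555
v 1.064 4.958 -1.774
v -0.712 4.458 -0.929
v 0.777 4.96 -2.375
v -0.999 4.46 -1.53
v 0.679 4.506 -2.852
v -1.098 4.006 -2.006
v 0.826 3.86 -2.925
v -0.951 3.36 -2.079
v 1.132 3.402 -2.551
v -0.644 2.902 -1.706
v 1.419 3.4 -1.95
v -0.357 2.9 -1.105
v 1.698 -2.267 -2.849
v 2.145 -2.417 -3.187
v 3.082 -1.613 -1.311
v 2.087 -2.131 -3.257
v 1.926 -1.881 -3.218
v 1.703 -1.735 -3.08
v 1.479 -1.731 -2.88
v 1.314 -1.87 -2.672
v 1.251 -2.116 -2.511
v 1.309 -2.403 -2.441
v 1.47 -2.652 -2.481
v 1.693 -2.799 -2.619
v 1.917 -2.803 -2.818
v 2.082 -2.663 -3.027
f 2 1 5
f 2 5 3
f 3 5 6
f 3 6 4
f 5 1 7
f 5 7 6
f 6 7 8
f 6 8 4
f 7 1 9
f 7 9 8
f 8 9 10
f 8 10 4
f 9 1 11
f 9 11 10
f 10 11 12
f 10 12 4
f 11 1 13
f 11 13 12
f 12 13 14
f 12 14 4
f 13 1 15
f 13 15 14
f 14 15 16
f 14 16 4
f 15 1 17
f 15 17 16
f 16 17 18
f 16 18 4
f 17 1 2
f 17 2 18
f 18 2 3
f 18 3 4
f 20 19 22
f 20 22 21
f 22 19 23
f 22 23 21
f 23 19 24
f 23 24 21
f 24 19 25
f 24 25 21
f 25 19 26
f 25 26 21
f 26 19 27
f 26 27 21
f 27 19 28
f 27 28 21
f 28 19 29
f 28 29 21
f 29 19 30
f 29 30 21
f 30 19 31
f 30 31 21
f 31 19 32
f 31 32 21
f 32 19 20
f 32 20 21



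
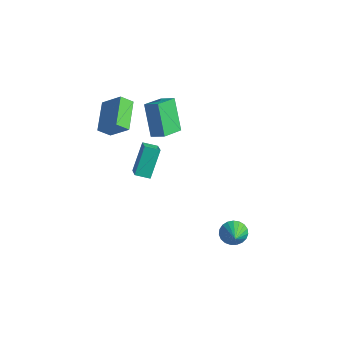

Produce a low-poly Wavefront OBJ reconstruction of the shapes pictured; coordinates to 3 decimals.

v 2.881 0.911 -3.603
v 3.235 0.756 -4.187
v 3.579 0.229 -2.997
v 3.379 0.989 -4.089
v 3.436 1.21 -3.908
v 3.398 1.378 -3.673
v 3.27 1.466 -3.427
v 3.075 1.458 -3.211
v 2.846 1.356 -3.063
v 2.623 1.176 -3.009
v 2.445 0.951 -3.057
v 2.342 0.719 -3.2
v 2.332 0.521 -3.412
v 2.417 0.389 -3.658
v 2.583 0.349 -3.894
v 2.799 0.405 -4.08
v 3.03 0.549 -4.183
v -3.08 -1.238 1.628
v -3.428 -1.74 2.161
v -4.03 0.044 2.215
v -4.378 -0.458 2.747
v -2.122 -0.942 2.533
v -2.47 -1.444 3.065
v -3.072 0.34 3.119
v -3.42 -0.162 3.652
v -3.948 1.06 -3.685
v -3.225 0.484 -3.072
v -4.253 2.108 -2.343
v -3.529 1.531 -1.729
v -3.351 1.549 -3.931
v -2.627 0.972 -3.317
v -3.655 2.596 -2.588
v -2.932 2.02 -1.975
v -1.977 0.363 1.086
v -2.92 0.909 2.593
v -2.065 1.611 0.578
v -3.008 2.157 2.086
v -1.272 0.563 1.454
v -2.215 1.109 2.962
v -1.36 1.811 0.947
v -2.303 2.357 2.454
f 2 1 4
f 2 4 3
f 4 1 5
f 4 5 3
f 5 1 6
f 5 6 3
f 6 1 7
f 6 7 3
f 7 1 8
f 7 8 3
f 8 1 9
f 8 9 3
f 9 1 10
f 9 10 3
f 10 1 11
f 10 11 3
f 11 1 12
f 11 12 3
f 12 1 13
f 12 13 3
f 13 1 14
f 13 14 3
f 14 1 15
f 14 15 3
f 15 1 16
f 15 16 3
f 16 1 17
f 16 17 3
f 17 1 2
f 17 2 3
f 19 21 18
f 22 19 18
f 18 21 20
f 20 22 18
f 19 25 21
f 23 19 22
f 23 25 19
f 21 25 20
f 24 22 20
f 20 25 24
f 24 23 22
f 25 23 24
f 27 29 26
f 30 27 26
f 26 29 28
f 28 30 26
f 27 33 29
f 31 27 30
f 31 33 27
f 29 33 28
f 32 30 28
f 28 33 32
f 32 31 30
f 33 31 32
f 35 37 34
f 38 35 34
f 34 37 36
f 36 38 34
f 35 41 37
f 39 35 38
f 39 41 35
f 37 41 36
f 40 38 36
f 36 41 40
f 40 39 38
f 41 39 40



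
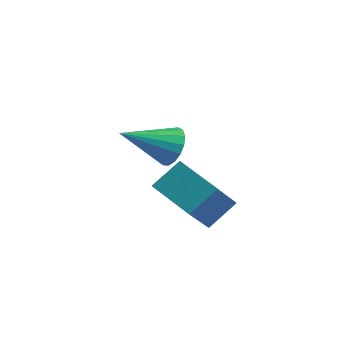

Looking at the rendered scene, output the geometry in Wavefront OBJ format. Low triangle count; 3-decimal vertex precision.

v 1.63 -0.775 -1.679
v 1.967 0.002 -1.026
v 1.539 0.249 -2.852
v 1.876 1.027 -2.199
v 3.004 -1.067 -2.041
v 3.341 -0.289 -1.388
v 2.913 -0.042 -3.214
v 3.25 0.735 -2.561
v -0.17 2.684 -2.732
v 0.236 2.734 -2.177
v -1.13 1.536 -1.928
v 0.004 2.964 -2.126
v -0.268 3.129 -2.214
v -0.517 3.193 -2.421
v -0.687 3.14 -2.699
v -0.738 2.983 -2.985
v -0.66 2.757 -3.213
v -0.469 2.515 -3.331
v -0.209 2.311 -3.312
v 0.059 2.193 -3.16
v 0.275 2.188 -2.91
v 0.389 2.296 -2.62
v 0.375 2.493 -2.355
f 2 4 1
f 5 2 1
f 1 4 3
f 3 5 1
f 2 8 4
f 6 2 5
f 6 8 2
f 4 8 3
f 7 5 3
f 3 8 7
f 7 6 5
f 8 6 7
f 10 9 12
f 10 12 11
f 12 9 13
f 12 13 11
f 13 9 14
f 13 14 11
f 14 9 15
f 14 15 11
f 15 9 16
f 15 16 11
f 16 9 17
f 16 17 11
f 17 9 18
f 17 18 11
f 18 9 19
f 18 19 11
f 19 9 20
f 19 20 11
f 20 9 21
f 20 21 11
f 21 9 22
f 21 22 11
f 22 9 23
f 22 23 11
f 23 9 10
f 23 10 11



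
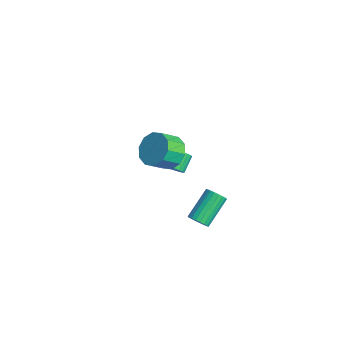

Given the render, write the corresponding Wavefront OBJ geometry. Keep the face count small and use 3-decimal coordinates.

v 2.109 0.833 2.883
v 2.949 0.52 2.336
v 3.092 -0.486 3.131
v 2.251 -0.173 3.677
v 3.152 0.92 2.806
v 3.295 -0.086 3.601
v 2.957 1.286 3.305
v 3.099 0.28 4.099
v 2.437 1.479 3.642
v 2.58 0.473 4.437
v 1.792 1.426 3.689
v 1.935 0.42 4.484
v 1.268 1.146 3.429
v 1.411 0.14 4.224
v 1.065 0.746 2.959
v 1.208 -0.26 3.754
v 1.261 0.38 2.461
v 1.403 -0.626 3.255
v 1.78 0.187 2.123
v 1.923 -0.819 2.918
v 2.425 0.24 2.076
v 2.568 -0.766 2.871
v 1.897 2.511 -3.852
v 2.195 2.963 -4.193
v 1.401 4.381 -3.01
v 1.103 3.929 -2.668
v 1.963 2.94 -4.322
v 1.169 4.358 -3.139
v 1.72 2.843 -4.369
v 0.926 4.261 -3.186
v 1.507 2.689 -4.327
v 0.713 4.107 -3.144
v 1.362 2.504 -4.202
v 0.568 3.922 -3.019
v 1.309 2.32 -4.017
v 0.515 3.738 -2.834
v 1.358 2.169 -3.804
v 0.564 3.587 -2.621
v 1.5 2.078 -3.598
v 0.706 3.495 -2.415
v 1.711 2.061 -3.437
v 0.917 3.478 -2.254
v 1.954 2.122 -3.347
v 1.16 3.54 -2.164
v 2.187 2.25 -3.344
v 1.393 3.668 -2.161
v 2.37 2.424 -3.429
v 1.576 3.841 -2.246
v 2.471 2.612 -3.587
v 1.677 4.03 -2.404
v 2.473 2.784 -3.791
v 1.679 4.201 -2.608
v 2.375 2.908 -4.005
v 1.581 4.325 -2.822
v -0.909 2.202 -1.553
v -0.59 1.904 -1.006
v -1.151 2.6 -0.3
v -1.471 2.898 -0.847
v -0.396 2.137 -1.082
v -0.958 2.833 -0.375
v -0.304 2.382 -1.25
v -0.866 3.078 -0.543
v -0.332 2.592 -1.479
v -0.894 3.288 -0.772
v -0.475 2.724 -1.722
v -1.036 3.42 -1.015
v -0.703 2.753 -1.932
v -1.265 3.449 -1.225
v -0.972 2.673 -2.067
v -1.534 3.369 -1.36
v -1.229 2.5 -2.1
v -1.79 3.196 -1.394
v -1.422 2.267 -2.025
v -1.984 2.963 -1.318
v -1.514 2.022 -1.857
v -2.076 2.718 -1.15
v -1.486 1.812 -1.628
v -2.048 2.508 -0.921
v -1.344 1.68 -1.385
v -1.905 2.376 -0.678
v -1.115 1.651 -1.175
v -1.677 2.347 -0.468
v -0.846 1.731 -1.04
v -1.408 2.427 -0.333
f 2 1 5
f 2 5 3
f 3 5 6
f 3 6 4
f 5 1 7
f 5 7 6
f 6 7 8
f 6 8 4
f 7 1 9
f 7 9 8
f 8 9 10
f 8 10 4
f 9 1 11
f 9 11 10
f 10 11 12
f 10 12 4
f 11 1 13
f 11 13 12
f 12 13 14
f 12 14 4
f 13 1 15
f 13 15 14
f 14 15 16
f 14 16 4
f 15 1 17
f 15 17 16
f 16 17 18
f 16 18 4
f 17 1 19
f 17 19 18
f 18 19 20
f 18 20 4
f 19 1 21
f 19 21 20
f 20 21 22
f 20 22 4
f 21 1 2
f 21 2 22
f 22 2 3
f 22 3 4
f 24 23 27
f 24 27 25
f 25 27 28
f 25 28 26
f 27 23 29
f 27 29 28
f 28 29 30
f 28 30 26
f 29 23 31
f 29 31 30
f 30 31 32
f 30 32 26
f 31 23 33
f 31 33 32
f 32 33 34
f 32 34 26
f 33 23 35
f 33 35 34
f 34 35 36
f 34 36 26
f 35 23 37
f 35 37 36
f 36 37 38
f 36 38 26
f 37 23 39
f 37 39 38
f 38 39 40
f 38 40 26
f 39 23 41
f 39 41 40
f 40 41 42
f 40 42 26
f 41 23 43
f 41 43 42
f 42 43 44
f 42 44 26
f 43 23 45
f 43 45 44
f 44 45 46
f 44 46 26
f 45 23 47
f 45 47 46
f 46 47 48
f 46 48 26
f 47 23 49
f 47 49 48
f 48 49 50
f 48 50 26
f 49 23 51
f 49 51 50
f 50 51 52
f 50 52 26
f 51 23 53
f 51 53 52
f 52 53 54
f 52 54 26
f 53 23 24
f 53 24 54
f 54 24 25
f 54 25 26
f 56 55 59
f 56 59 57
f 57 59 60
f 57 60 58
f 59 55 61
f 59 61 60
f 60 61 62
f 60 62 58
f 61 55 63
f 61 63 62
f 62 63 64
f 62 64 58
f 63 55 65
f 63 65 64
f 64 65 66
f 64 66 58
f 65 55 67
f 65 67 66
f 66 67 68
f 66 68 58
f 67 55 69
f 67 69 68
f 68 69 70
f 68 70 58
f 69 55 71
f 69 71 70
f 70 71 72
f 70 72 58
f 71 55 73
f 71 73 72
f 72 73 74
f 72 74 58
f 73 55 75
f 73 75 74
f 74 75 76
f 74 76 58
f 75 55 77
f 75 77 76
f 76 77 78
f 76 78 58
f 77 55 79
f 77 79 78
f 78 79 80
f 78 80 58
f 79 55 81
f 79 81 80
f 80 81 82
f 80 82 58
f 81 55 83
f 81 83 82
f 82 83 84
f 82 84 58
f 83 55 56
f 83 56 84
f 84 56 57
f 84 57 58



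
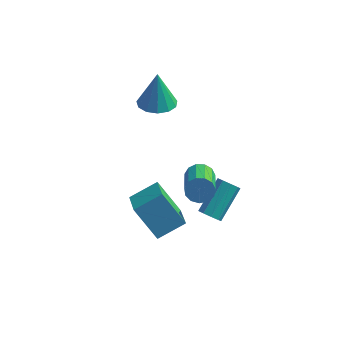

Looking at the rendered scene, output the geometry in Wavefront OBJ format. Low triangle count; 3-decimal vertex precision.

v -0.015 3.189 1.868
v 1.002 3.117 1.915
v -0.085 3.511 3.892
v 0.883 3.671 1.823
v 0.479 4.073 1.745
v -0.082 4.194 1.706
v -0.621 3.996 1.719
v -0.968 3.541 1.779
v -1.012 2.975 1.868
v -0.74 2.477 1.957
v -0.237 2.205 2.017
v 0.336 2.245 2.031
v 0.798 2.585 1.993
v 3.141 0.259 -0.242
v 3.635 0.633 0.181
v 4.193 -1.145 1.104
v 3.699 -1.519 0.682
v 3.272 0.631 0.396
v 3.83 -1.147 1.319
v 2.867 0.511 0.41
v 3.425 -1.267 1.333
v 2.549 0.311 0.216
v 3.107 -1.468 1.139
v 2.419 0.094 -0.123
v 2.977 -1.684 0.8
v 2.518 -0.07 -0.499
v 3.076 -1.848 0.424
v 2.815 -0.13 -0.794
v 3.373 -1.908 0.129
v 3.216 -0.066 -0.913
v 3.774 -1.844 0.01
v 3.592 0.101 -0.819
v 4.15 -1.678 0.104
v 3.826 0.318 -0.542
v 4.384 -1.46 0.381
v 3.842 0.517 -0.169
v 4.4 -1.262 0.754
v 0.157 -1.58 -1.089
v 0.851 -2.914 -0.432
v 1.28 -0.656 -0.398
v 1.974 -1.989 0.258
v 1.406 -1.791 -2.838
v 2.1 -3.124 -2.182
v 2.529 -0.866 -2.148
v 3.223 -2.2 -1.491
v 3.583 0.514 -3.776
v 3.98 0.748 -4.234
v 4.473 2.361 -2.983
v 4.077 2.126 -2.524
v 3.571 0.915 -4.287
v 4.064 2.527 -3.036
v 3.168 0.893 -4.101
v 3.661 2.506 -2.849
v 2.959 0.695 -3.762
v 3.453 2.307 -2.511
v 3.042 0.411 -3.43
v 3.536 2.024 -2.179
v 3.379 0.176 -3.26
v 3.872 1.788 -2.008
v 3.811 0.099 -3.331
v 4.304 1.711 -2.079
v 4.136 0.216 -3.61
v 4.63 1.828 -2.358
v 4.203 0.472 -3.967
v 4.697 2.085 -2.715
f 2 1 4
f 2 4 3
f 4 1 5
f 4 5 3
f 5 1 6
f 5 6 3
f 6 1 7
f 6 7 3
f 7 1 8
f 7 8 3
f 8 1 9
f 8 9 3
f 9 1 10
f 9 10 3
f 10 1 11
f 10 11 3
f 11 1 12
f 11 12 3
f 12 1 13
f 12 13 3
f 13 1 2
f 13 2 3
f 15 14 18
f 15 18 16
f 16 18 19
f 16 19 17
f 18 14 20
f 18 20 19
f 19 20 21
f 19 21 17
f 20 14 22
f 20 22 21
f 21 22 23
f 21 23 17
f 22 14 24
f 22 24 23
f 23 24 25
f 23 25 17
f 24 14 26
f 24 26 25
f 25 26 27
f 25 27 17
f 26 14 28
f 26 28 27
f 27 28 29
f 27 29 17
f 28 14 30
f 28 30 29
f 29 30 31
f 29 31 17
f 30 14 32
f 30 32 31
f 31 32 33
f 31 33 17
f 32 14 34
f 32 34 33
f 33 34 35
f 33 35 17
f 34 14 36
f 34 36 35
f 35 36 37
f 35 37 17
f 36 14 15
f 36 15 37
f 37 15 16
f 37 16 17
f 39 41 38
f 42 39 38
f 38 41 40
f 40 42 38
f 39 45 41
f 43 39 42
f 43 45 39
f 41 45 40
f 44 42 40
f 40 45 44
f 44 43 42
f 45 43 44
f 47 46 50
f 47 50 48
f 48 50 51
f 48 51 49
f 50 46 52
f 50 52 51
f 51 52 53
f 51 53 49
f 52 46 54
f 52 54 53
f 53 54 55
f 53 55 49
f 54 46 56
f 54 56 55
f 55 56 57
f 55 57 49
f 56 46 58
f 56 58 57
f 57 58 59
f 57 59 49
f 58 46 60
f 58 60 59
f 59 60 61
f 59 61 49
f 60 46 62
f 60 62 61
f 61 62 63
f 61 63 49
f 62 46 64
f 62 64 63
f 63 64 65
f 63 65 49
f 64 46 47
f 64 47 65
f 65 47 48
f 65 48 49



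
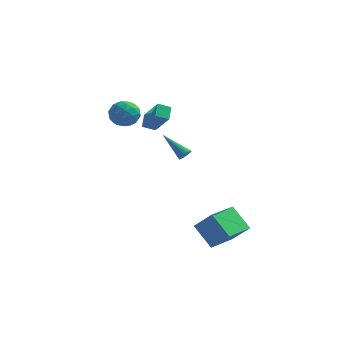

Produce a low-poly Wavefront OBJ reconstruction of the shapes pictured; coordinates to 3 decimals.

v -4.029 4.632 1.396
v -3.287 4.364 2.154
v -4.333 2.916 1.086
v -3.591 2.648 1.844
v -4.536 3.11 2.143
v -4.349 4.171 2.334
v -3.271 3.109 0.906
v -3.084 4.17 1.097
v -2.82 3.423 1.851
v -3.601 3.424 2.616
v -4.019 3.856 0.624
v -4.8 3.857 1.389
v -3.631 4.648 1.802
v -3.989 2.632 1.438
v -4.544 2.903 1.614
v -4.109 2.746 2.059
v -4.255 4.535 1.908
v -3.819 4.377 2.353
v -4.554 3.641 2.347
v -3.801 2.903 0.887
v -3.365 2.745 1.332
v -3.511 4.534 1.181
v -3.076 4.377 1.626
v -3.066 3.639 0.893
v -2.921 3.938 2.069
v -3.099 2.929 1.888
v -2.911 3.2 1.336
v -2.801 3.824 1.448
v -3.38 3.938 2.519
v -3.559 2.93 2.337
v -4.114 3.202 2.513
v -4.004 3.825 2.625
v -3.105 3.385 2.341
v -4.061 4.35 0.903
v -4.24 3.342 0.721
v -3.616 3.455 0.615
v -3.506 4.078 0.727
v -4.521 4.351 1.352
v -4.699 3.342 1.171
v -4.819 3.456 1.792
v -4.709 4.08 1.904
v -4.515 3.895 0.899
v -2.188 1.732 1.623
v -1.101 0.818 3.183
v -2.265 2.637 2.206
v -1.177 1.724 3.767
v -1.403 2.036 1.253
v -0.315 1.123 2.814
v -1.479 2.942 1.837
v -0.392 2.028 3.397
v 2.207 -3.138 -3.885
v 3.372 -3.482 -2.53
v 3.1 -1.259 -4.176
v 4.266 -1.604 -2.821
v 3.434 -3.916 -5.139
v 4.6 -4.261 -3.784
v 4.328 -2.038 -5.43
v 5.493 -2.382 -4.075
v 0.976 -0.053 0.434
v 1.227 -0.198 0.842
v -0.596 0.633 1.646
v 1.291 -0.014 0.821
v 1.307 0.163 0.741
v 1.272 0.307 0.614
v 1.193 0.397 0.46
v 1.08 0.418 0.302
v 0.952 0.367 0.164
v 0.827 0.252 0.068
v 0.725 0.091 0.027
v 0.661 -0.092 0.048
v 0.645 -0.269 0.128
v 0.68 -0.414 0.254
v 0.759 -0.503 0.408
v 0.872 -0.524 0.566
v 1 -0.473 0.704
v 1.125 -0.359 0.801
f 1 38 17
f 38 12 41
f 17 41 6
f 38 41 17
f 1 17 13
f 17 6 18
f 13 18 2
f 17 18 13
f 1 13 22
f 13 2 23
f 22 23 8
f 13 23 22
f 1 22 34
f 22 8 37
f 34 37 11
f 22 37 34
f 1 34 38
f 34 11 42
f 38 42 12
f 34 42 38
f 2 18 29
f 18 6 32
f 29 32 10
f 18 32 29
f 6 41 19
f 41 12 40
f 19 40 5
f 41 40 19
f 12 42 39
f 42 11 35
f 39 35 3
f 42 35 39
f 11 37 36
f 37 8 24
f 36 24 7
f 37 24 36
f 8 23 28
f 23 2 25
f 28 25 9
f 23 25 28
f 4 30 16
f 30 10 31
f 16 31 5
f 30 31 16
f 4 16 14
f 16 5 15
f 14 15 3
f 16 15 14
f 4 14 21
f 14 3 20
f 21 20 7
f 14 20 21
f 4 21 26
f 21 7 27
f 26 27 9
f 21 27 26
f 4 26 30
f 26 9 33
f 30 33 10
f 26 33 30
f 5 31 19
f 31 10 32
f 19 32 6
f 31 32 19
f 3 15 39
f 15 5 40
f 39 40 12
f 15 40 39
f 7 20 36
f 20 3 35
f 36 35 11
f 20 35 36
f 9 27 28
f 27 7 24
f 28 24 8
f 27 24 28
f 10 33 29
f 33 9 25
f 29 25 2
f 33 25 29
f 44 46 43
f 47 44 43
f 43 46 45
f 45 47 43
f 44 50 46
f 48 44 47
f 48 50 44
f 46 50 45
f 49 47 45
f 45 50 49
f 49 48 47
f 50 48 49
f 52 54 51
f 55 52 51
f 51 54 53
f 53 55 51
f 52 58 54
f 56 52 55
f 56 58 52
f 54 58 53
f 57 55 53
f 53 58 57
f 57 56 55
f 58 56 57
f 60 59 62
f 60 62 61
f 62 59 63
f 62 63 61
f 63 59 64
f 63 64 61
f 64 59 65
f 64 65 61
f 65 59 66
f 65 66 61
f 66 59 67
f 66 67 61
f 67 59 68
f 67 68 61
f 68 59 69
f 68 69 61
f 69 59 70
f 69 70 61
f 70 59 71
f 70 71 61
f 71 59 72
f 71 72 61
f 72 59 73
f 72 73 61
f 73 59 74
f 73 74 61
f 74 59 75
f 74 75 61
f 75 59 76
f 75 76 61
f 76 59 60
f 76 60 61

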